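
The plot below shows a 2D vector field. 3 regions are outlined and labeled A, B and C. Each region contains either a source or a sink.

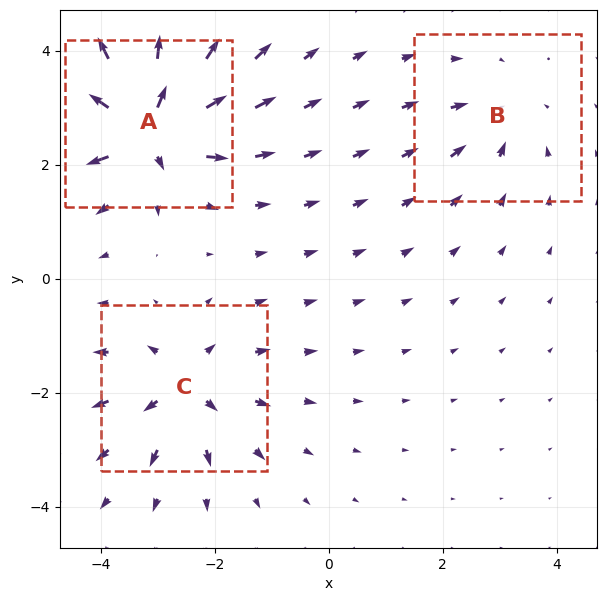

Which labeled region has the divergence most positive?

A

Divergence at each region's feature centre — A: about +6, B: about -2, C: about +4. Region A is most positive.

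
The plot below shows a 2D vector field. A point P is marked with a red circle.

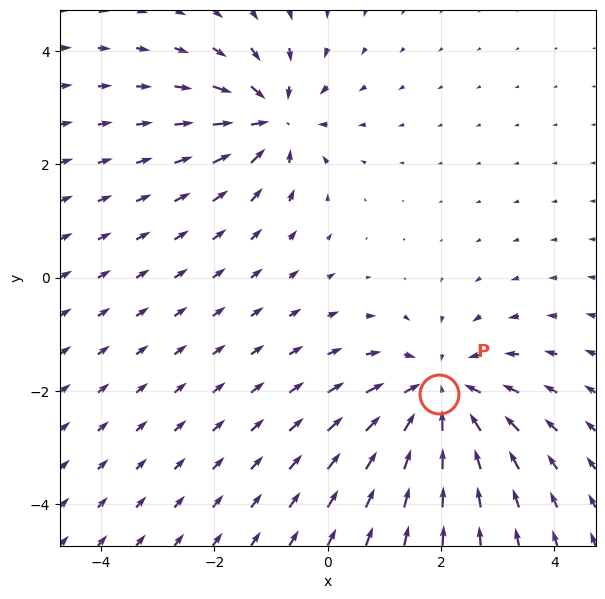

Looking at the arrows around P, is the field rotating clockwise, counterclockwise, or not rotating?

not rotating

Near P at (2.0, -2.1) the arrows show no circulation. The curl there is ≈0.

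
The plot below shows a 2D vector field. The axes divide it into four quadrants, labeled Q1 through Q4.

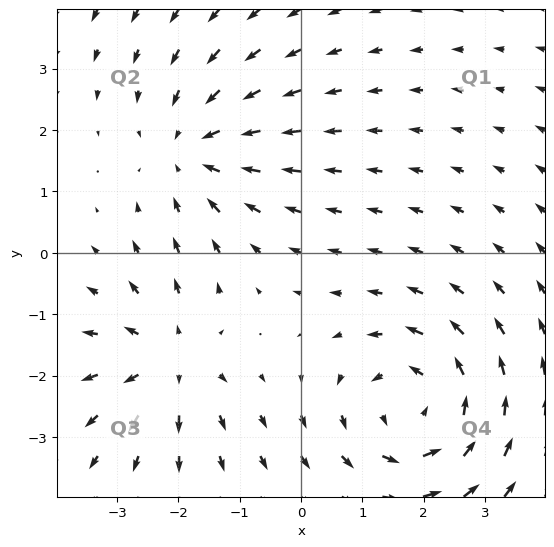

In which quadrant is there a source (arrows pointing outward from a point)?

Q3

The source sits at approximately (-2.2, -1.8), which lies in quadrant Q3. The divergence there is about +4, positive as expected for a source.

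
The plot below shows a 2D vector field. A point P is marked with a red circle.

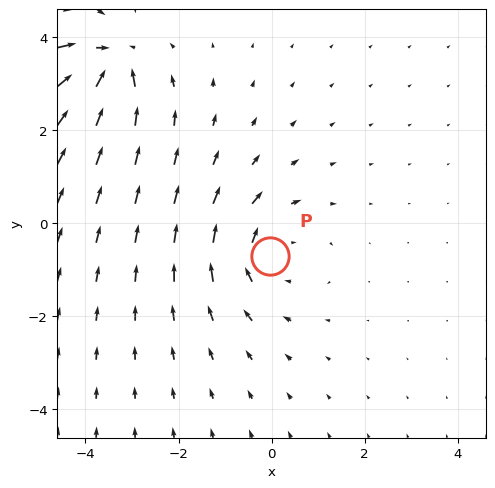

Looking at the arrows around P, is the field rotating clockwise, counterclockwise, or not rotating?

Near P at (-0.0, -0.7) the arrows circulate clockwise. The curl (z-component) there is about -2; negative curl means clockwise rotation.

clockwise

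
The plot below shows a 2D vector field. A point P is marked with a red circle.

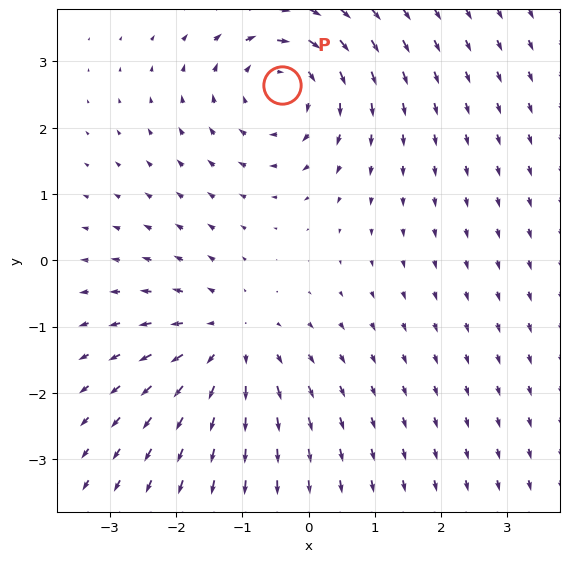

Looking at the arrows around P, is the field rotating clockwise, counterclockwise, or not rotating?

Near P at (-0.4, 2.6) the arrows circulate clockwise. The curl (z-component) there is about -3; negative curl means clockwise rotation.

clockwise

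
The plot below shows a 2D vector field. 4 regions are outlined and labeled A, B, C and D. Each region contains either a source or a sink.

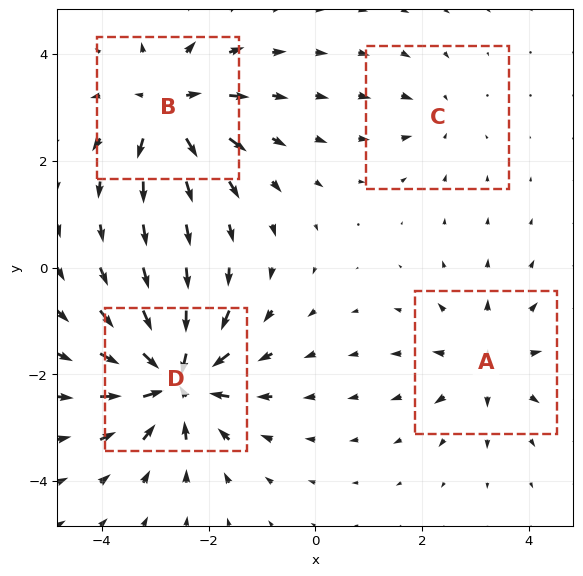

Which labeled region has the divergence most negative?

Divergence at each region's feature centre — A: about +4, B: about +6, C: about -3, D: about -9. Region D is most negative.

D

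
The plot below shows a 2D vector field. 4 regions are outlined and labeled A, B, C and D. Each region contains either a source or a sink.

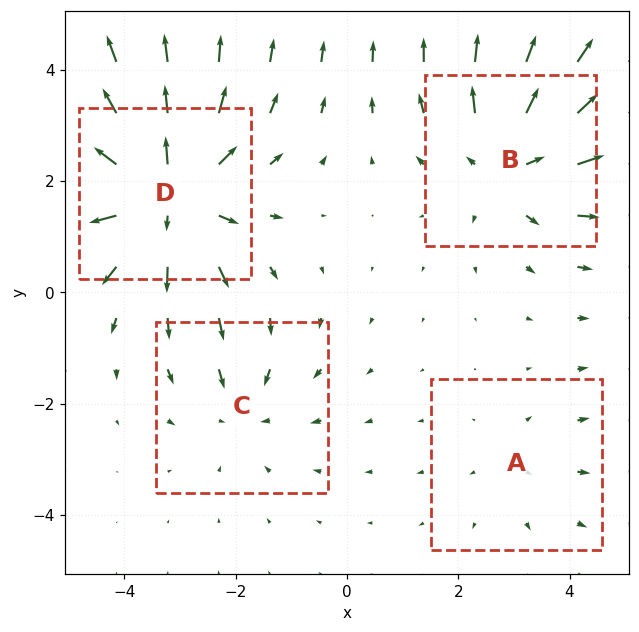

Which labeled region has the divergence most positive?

Divergence at each region's feature centre — A: about +2, B: about +4, C: about -3, D: about +6. Region D is most positive.

D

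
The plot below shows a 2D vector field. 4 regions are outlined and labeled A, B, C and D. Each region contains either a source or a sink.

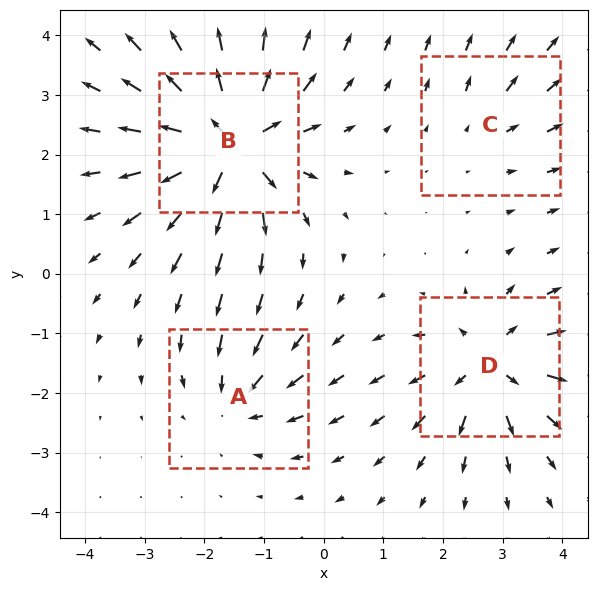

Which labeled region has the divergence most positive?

B

Divergence at each region's feature centre — A: about -4, B: about +9, C: about +3, D: about +6. Region B is most positive.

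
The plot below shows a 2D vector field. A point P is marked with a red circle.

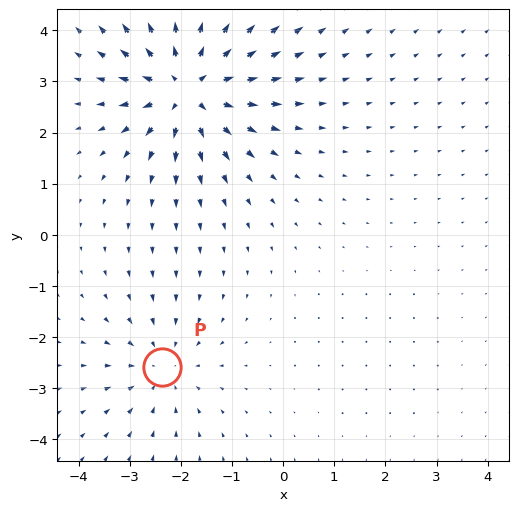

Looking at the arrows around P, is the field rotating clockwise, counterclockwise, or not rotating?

not rotating

Near P at (-2.4, -2.6) the arrows show no circulation. The curl there is ≈0.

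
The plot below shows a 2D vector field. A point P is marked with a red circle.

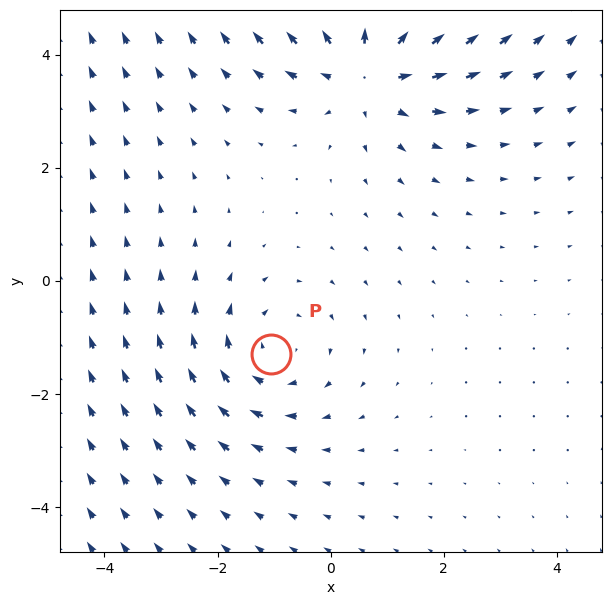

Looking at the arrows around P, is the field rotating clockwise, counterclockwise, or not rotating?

Near P at (-1.1, -1.3) the arrows circulate clockwise. The curl (z-component) there is about -2; negative curl means clockwise rotation.

clockwise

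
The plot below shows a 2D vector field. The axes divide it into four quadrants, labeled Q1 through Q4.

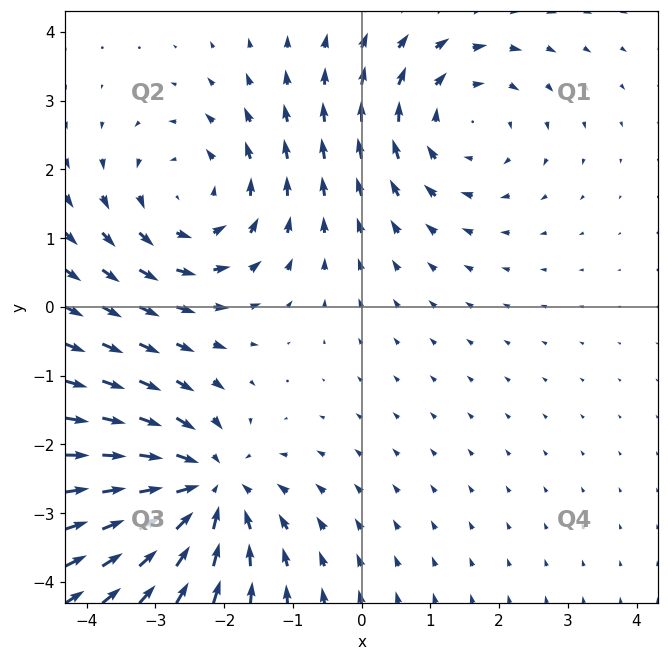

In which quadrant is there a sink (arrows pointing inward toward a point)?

The sink sits at approximately (-2.3, -2.7), which lies in quadrant Q3. The divergence there is about -4, negative as expected for a sink.

Q3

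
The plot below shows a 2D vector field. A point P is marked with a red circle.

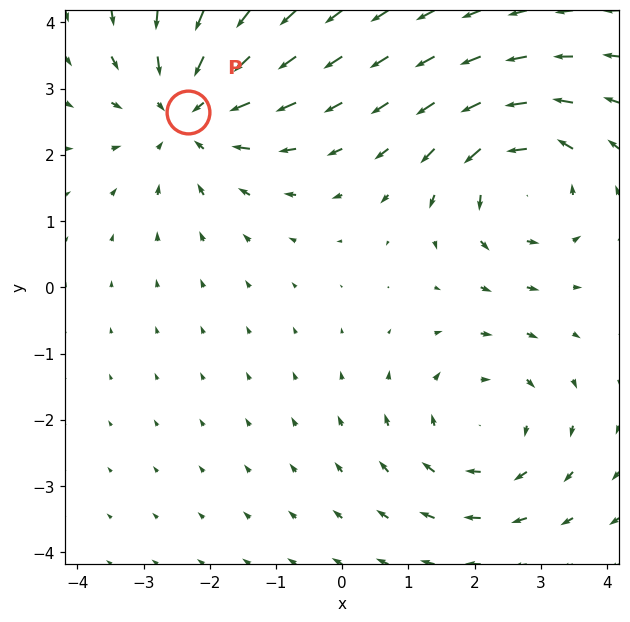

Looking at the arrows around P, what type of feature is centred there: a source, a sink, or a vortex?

At P (-2.3, 2.6) the arrows converge inward. Divergence about -3, curl ≈0 — negative divergence with near-zero curl is a sink.

sink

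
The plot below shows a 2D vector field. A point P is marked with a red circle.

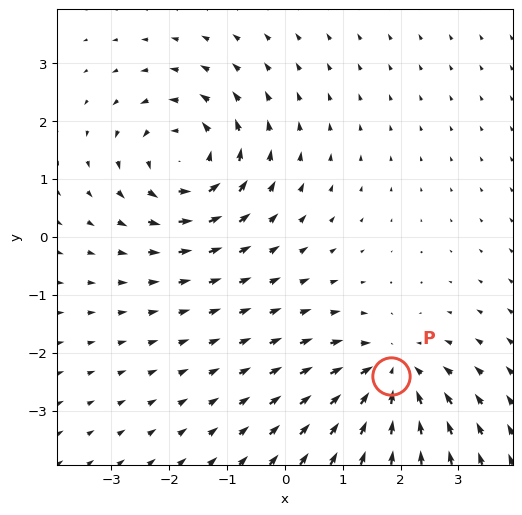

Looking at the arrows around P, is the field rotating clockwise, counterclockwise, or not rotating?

Near P at (1.8, -2.4) the arrows show no circulation. The curl there is ≈0.

not rotating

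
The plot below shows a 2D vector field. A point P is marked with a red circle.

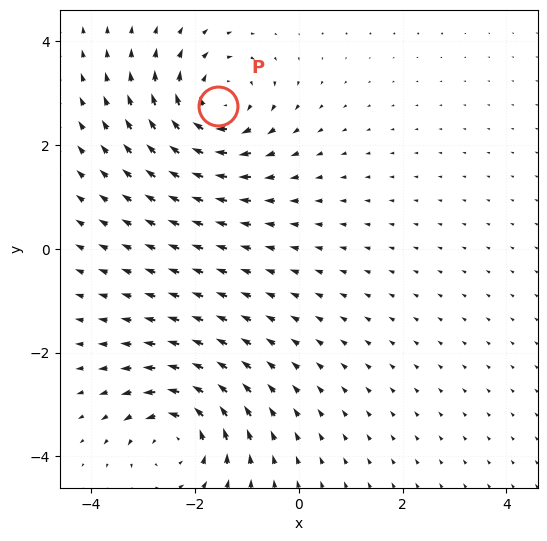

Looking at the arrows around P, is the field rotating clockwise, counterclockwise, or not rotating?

clockwise

Near P at (-1.6, 2.7) the arrows circulate clockwise. The curl (z-component) there is about -5; negative curl means clockwise rotation.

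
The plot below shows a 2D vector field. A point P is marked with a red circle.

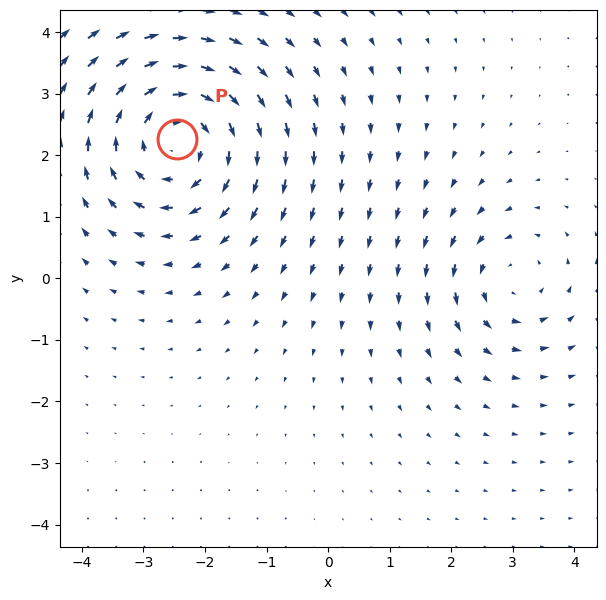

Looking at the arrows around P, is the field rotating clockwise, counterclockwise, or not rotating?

Near P at (-2.5, 2.3) the arrows circulate clockwise. The curl (z-component) there is about -4; negative curl means clockwise rotation.

clockwise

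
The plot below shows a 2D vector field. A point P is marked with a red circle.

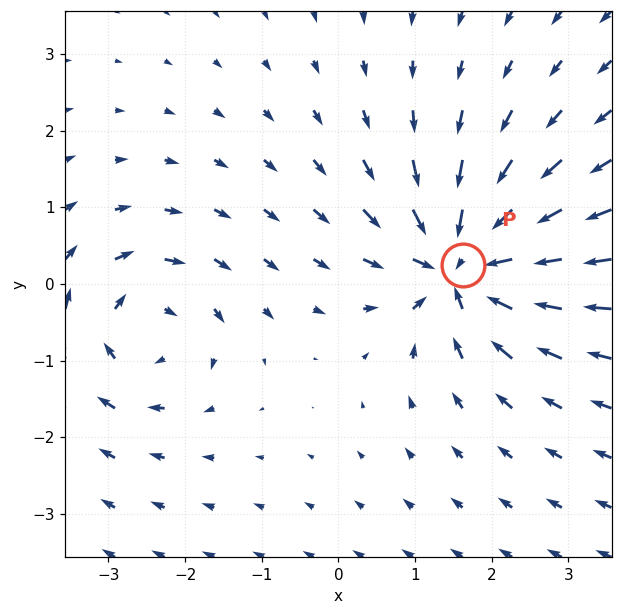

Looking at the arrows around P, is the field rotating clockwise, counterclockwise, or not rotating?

Near P at (1.6, 0.3) the arrows show no circulation. The curl there is ≈0.

not rotating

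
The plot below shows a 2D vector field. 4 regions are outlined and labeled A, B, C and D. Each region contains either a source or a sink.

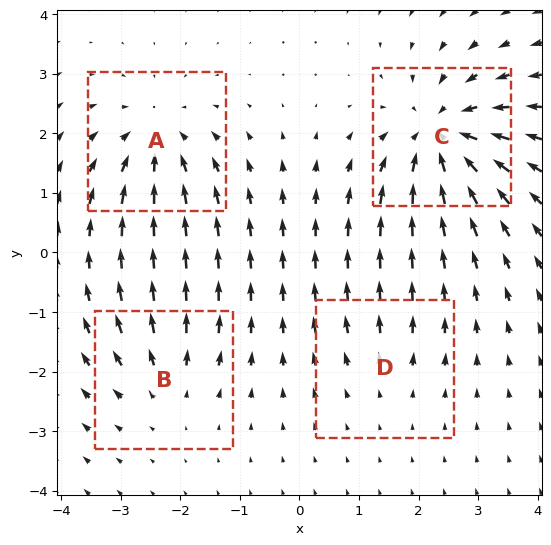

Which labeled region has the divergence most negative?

C

Divergence at each region's feature centre — A: about -5, B: about +3, C: about -7, D: about +2. Region C is most negative.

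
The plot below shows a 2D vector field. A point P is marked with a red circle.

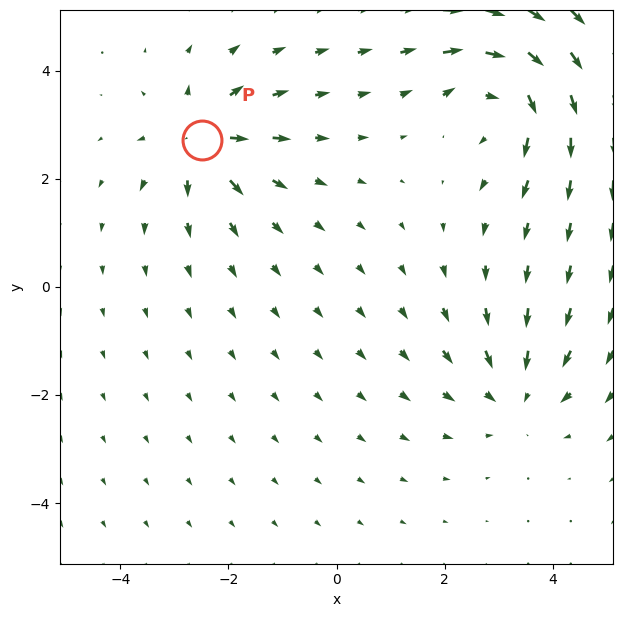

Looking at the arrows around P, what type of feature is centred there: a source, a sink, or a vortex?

At P (-2.5, 2.7) the arrows spread outward. Divergence about +5, curl ≈0 — positive divergence with near-zero curl is a source.

source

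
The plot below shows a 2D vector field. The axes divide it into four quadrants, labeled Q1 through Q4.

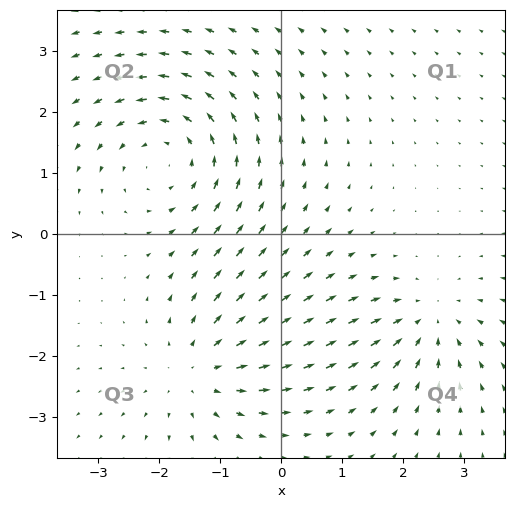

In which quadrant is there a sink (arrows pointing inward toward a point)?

The sink sits at approximately (2.4, -1.5), which lies in quadrant Q4. The divergence there is about -3, negative as expected for a sink.

Q4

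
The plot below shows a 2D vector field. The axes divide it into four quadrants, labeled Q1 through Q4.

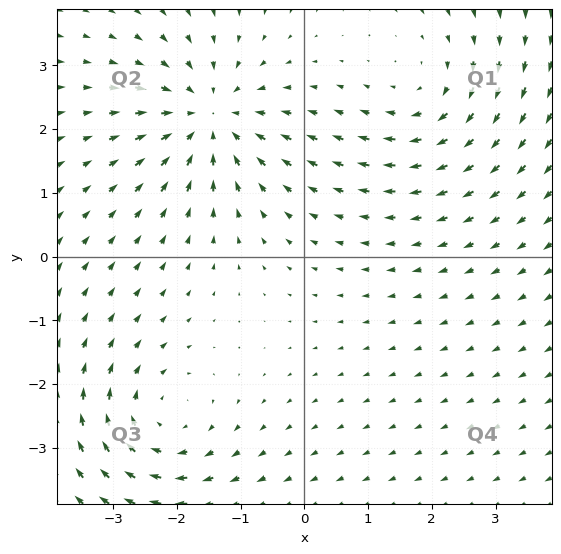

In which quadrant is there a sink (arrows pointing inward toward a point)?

Q2

The sink sits at approximately (-1.5, 2.2), which lies in quadrant Q2. The divergence there is about -5, negative as expected for a sink.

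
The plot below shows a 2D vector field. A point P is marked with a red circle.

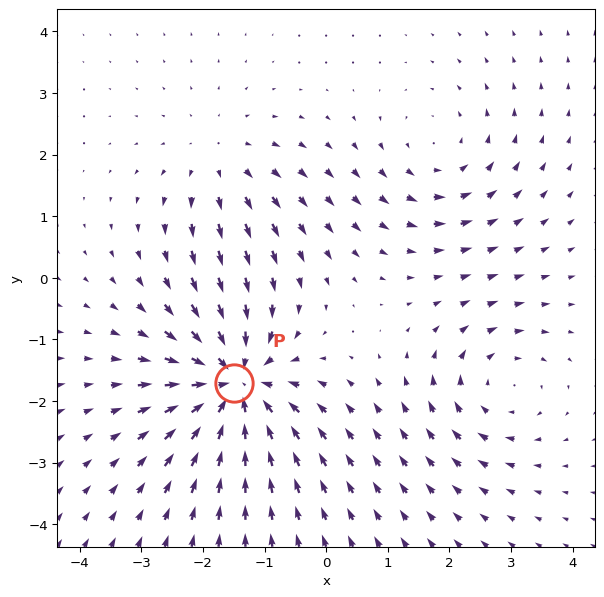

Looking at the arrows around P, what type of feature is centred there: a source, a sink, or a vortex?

sink

At P (-1.5, -1.7) the arrows converge inward. Divergence about -6, curl ≈0 — negative divergence with near-zero curl is a sink.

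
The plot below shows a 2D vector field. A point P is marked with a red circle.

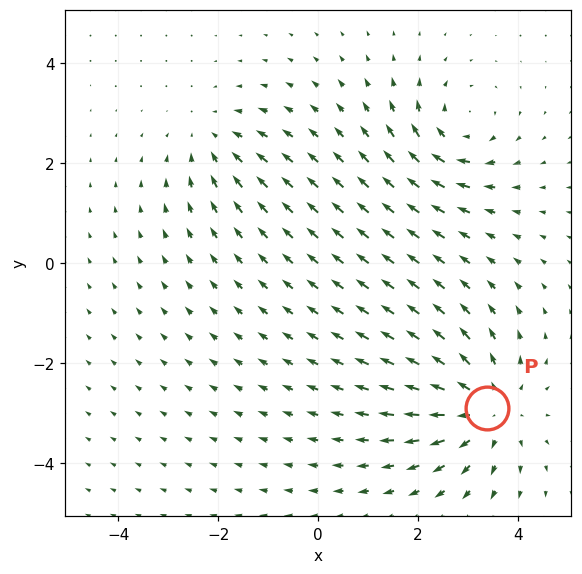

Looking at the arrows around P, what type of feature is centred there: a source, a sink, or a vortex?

At P (3.4, -2.9) the arrows spread outward. Divergence about +4, curl ≈0 — positive divergence with near-zero curl is a source.

source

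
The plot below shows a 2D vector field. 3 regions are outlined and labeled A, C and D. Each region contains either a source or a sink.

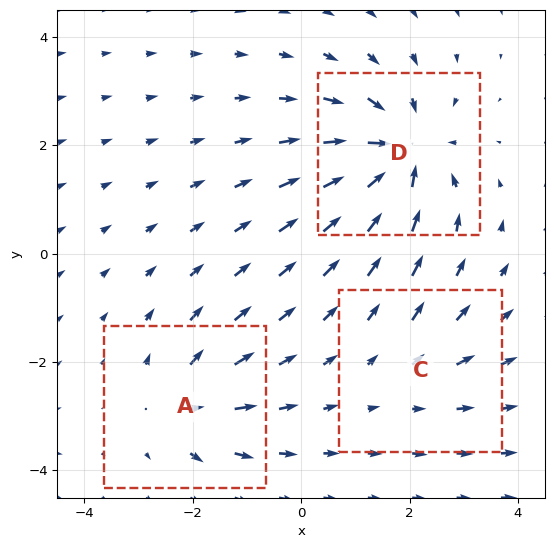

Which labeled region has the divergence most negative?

D

Divergence at each region's feature centre — A: about +3, C: about +2, D: about -5. Region D is most negative.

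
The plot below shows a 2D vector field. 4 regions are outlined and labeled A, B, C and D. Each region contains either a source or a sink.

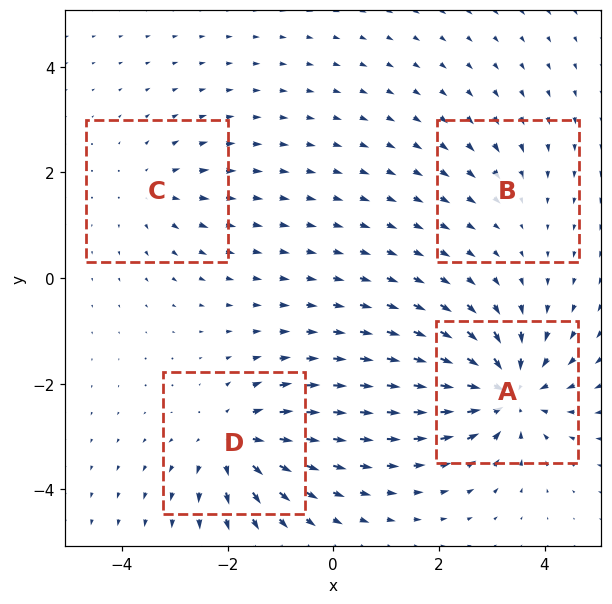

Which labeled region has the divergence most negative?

Divergence at each region's feature centre — A: about -8, B: about -2, C: about +3, D: about +6. Region A is most negative.

A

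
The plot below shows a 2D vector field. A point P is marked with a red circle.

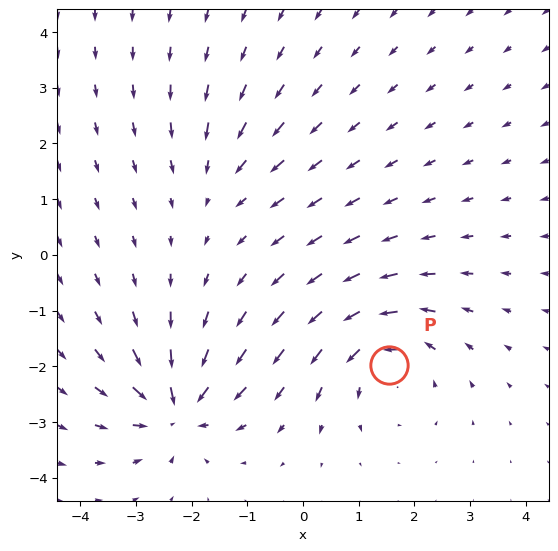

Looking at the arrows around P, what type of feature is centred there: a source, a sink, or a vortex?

vortex

At P (1.5, -2.0) the arrows circulate counterclockwise. Divergence ≈0, curl about +5 — near-zero divergence with nonzero curl is a vortex.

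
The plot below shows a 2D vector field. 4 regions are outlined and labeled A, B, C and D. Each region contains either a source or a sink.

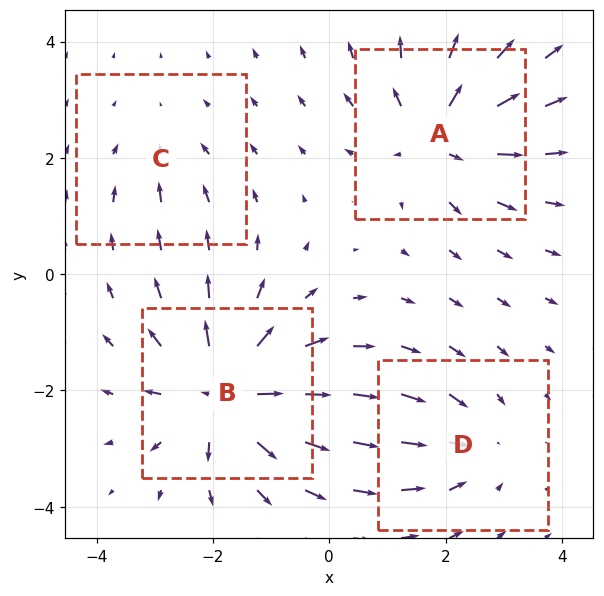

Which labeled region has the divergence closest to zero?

Divergence at each region's feature centre — A: about +6, B: about +7, C: about -2, D: about -4. Region C is closest to zero.

C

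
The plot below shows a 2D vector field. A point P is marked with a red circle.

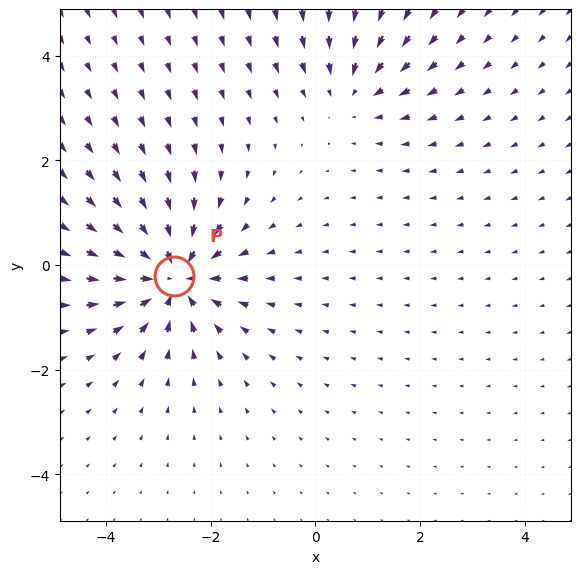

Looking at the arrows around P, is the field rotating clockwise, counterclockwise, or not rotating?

Near P at (-2.7, -0.2) the arrows show no circulation. The curl there is ≈0.

not rotating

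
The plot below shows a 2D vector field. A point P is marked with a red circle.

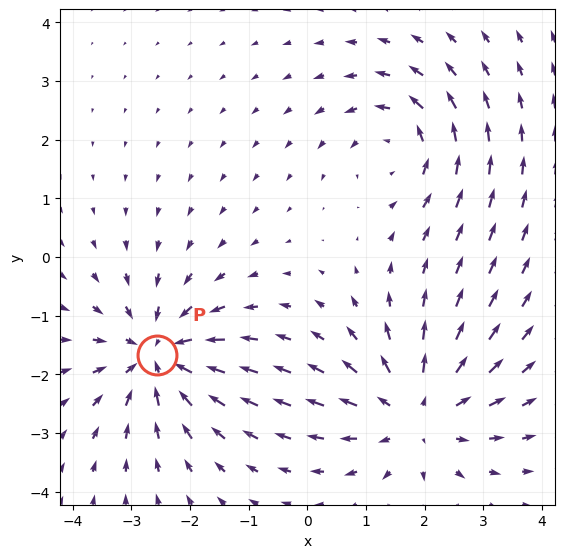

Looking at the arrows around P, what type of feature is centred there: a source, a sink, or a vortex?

sink

At P (-2.6, -1.7) the arrows converge inward. Divergence about -5, curl ≈0 — negative divergence with near-zero curl is a sink.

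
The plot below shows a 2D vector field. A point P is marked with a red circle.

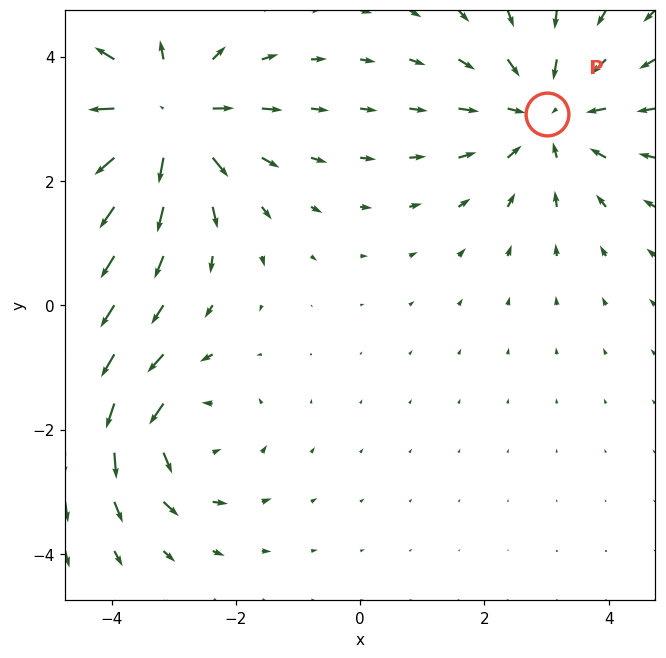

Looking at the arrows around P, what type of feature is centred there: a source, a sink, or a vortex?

At P (3.0, 3.1) the arrows converge inward. Divergence about -3, curl ≈0 — negative divergence with near-zero curl is a sink.

sink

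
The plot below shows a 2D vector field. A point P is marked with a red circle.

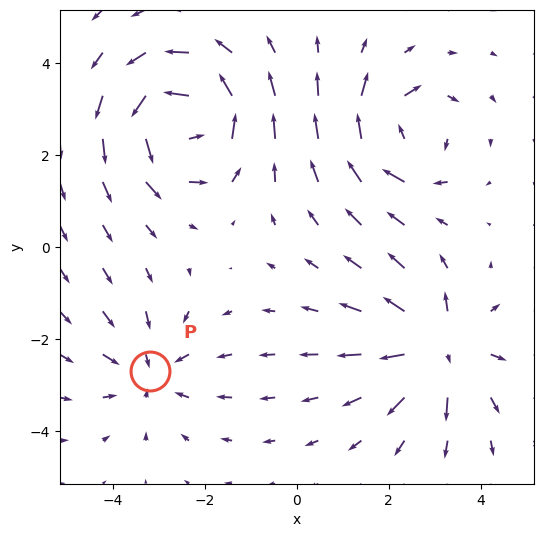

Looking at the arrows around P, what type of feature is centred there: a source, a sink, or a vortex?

sink

At P (-3.2, -2.7) the arrows converge inward. Divergence about -2, curl ≈0 — negative divergence with near-zero curl is a sink.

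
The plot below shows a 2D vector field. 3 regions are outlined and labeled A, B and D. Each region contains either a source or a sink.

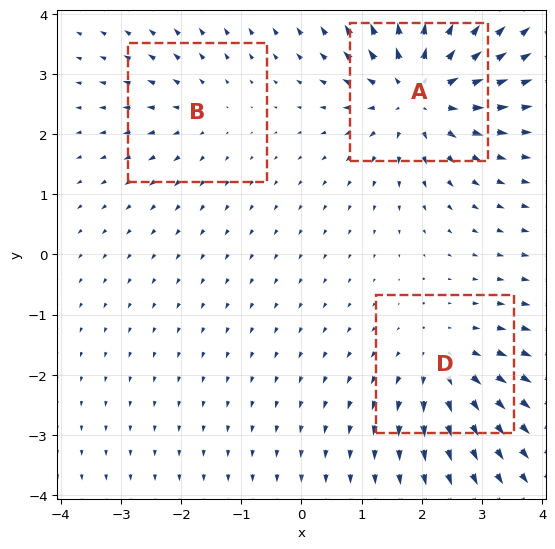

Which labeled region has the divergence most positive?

Divergence at each region's feature centre — A: about +6, B: about +2, D: about +3. Region A is most positive.

A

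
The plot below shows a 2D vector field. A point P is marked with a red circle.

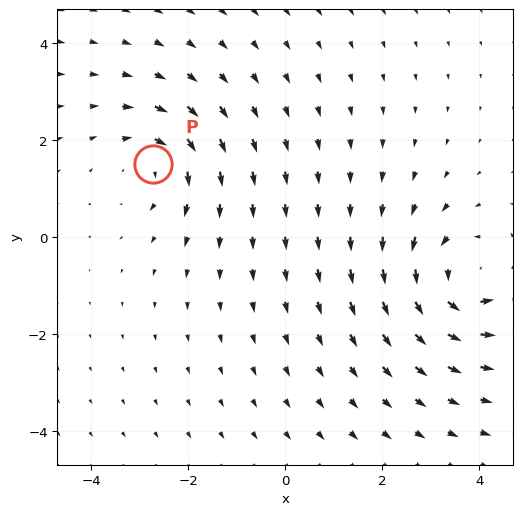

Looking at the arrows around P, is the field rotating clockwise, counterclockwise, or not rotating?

Near P at (-2.7, 1.5) the arrows circulate clockwise. The curl (z-component) there is about -3; negative curl means clockwise rotation.

clockwise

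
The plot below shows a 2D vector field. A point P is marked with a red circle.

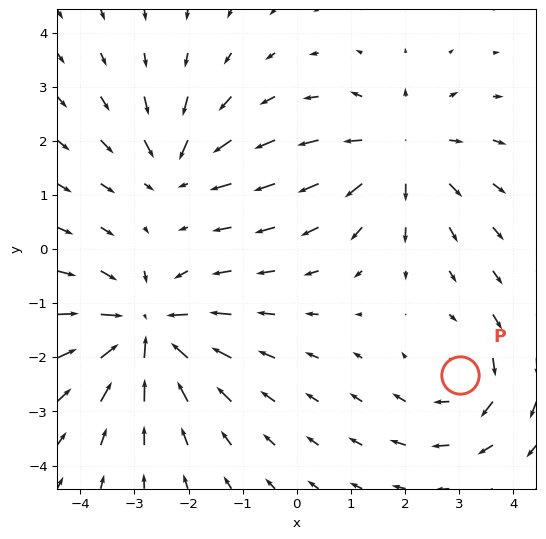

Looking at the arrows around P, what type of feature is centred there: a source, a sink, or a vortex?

vortex

At P (3.0, -2.3) the arrows circulate clockwise. Divergence ≈0, curl about -3 — near-zero divergence with nonzero curl is a vortex.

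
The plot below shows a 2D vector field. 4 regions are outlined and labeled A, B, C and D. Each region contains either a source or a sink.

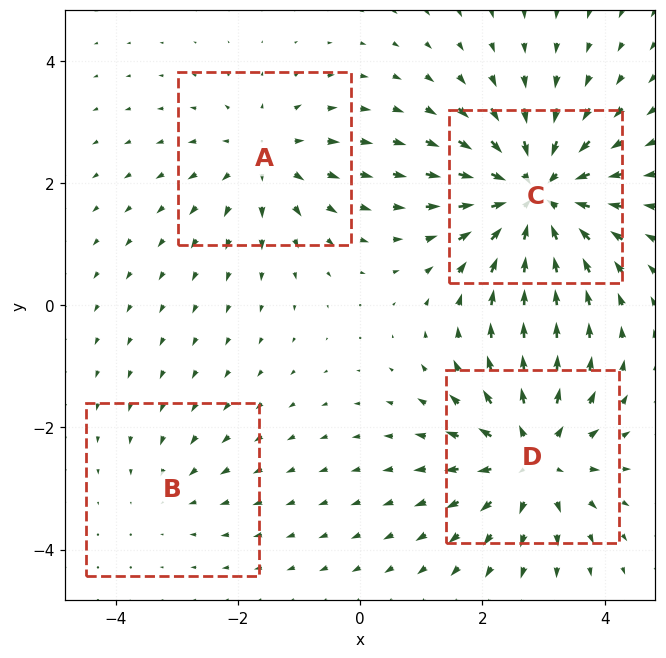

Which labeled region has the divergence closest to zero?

Divergence at each region's feature centre — A: about +4, B: about -2, C: about -7, D: about +5. Region B is closest to zero.

B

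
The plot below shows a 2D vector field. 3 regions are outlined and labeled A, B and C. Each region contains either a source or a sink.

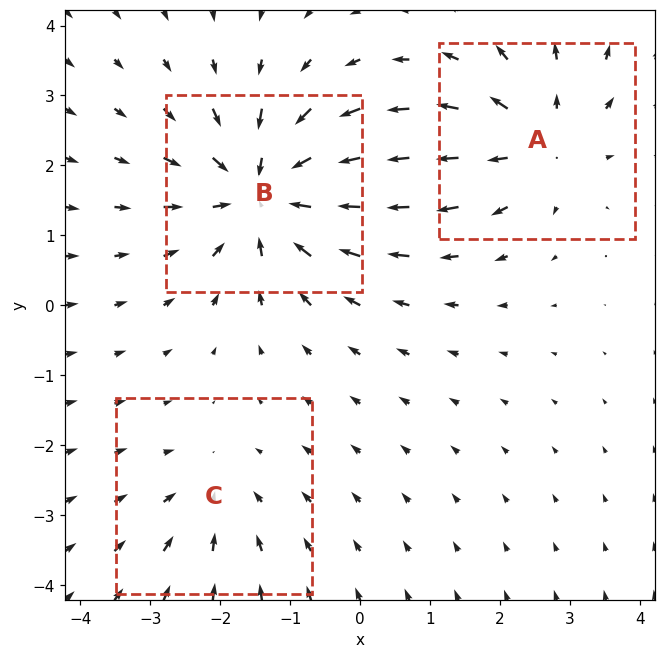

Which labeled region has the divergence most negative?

B

Divergence at each region's feature centre — A: about +3, B: about -5, C: about -2. Region B is most negative.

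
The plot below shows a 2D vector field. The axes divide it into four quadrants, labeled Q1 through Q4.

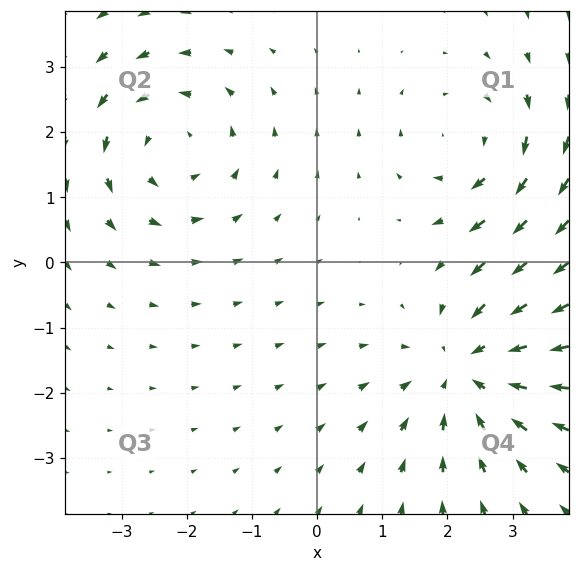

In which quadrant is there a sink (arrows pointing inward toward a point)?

Q4

The sink sits at approximately (2.3, -1.7), which lies in quadrant Q4. The divergence there is about -4, negative as expected for a sink.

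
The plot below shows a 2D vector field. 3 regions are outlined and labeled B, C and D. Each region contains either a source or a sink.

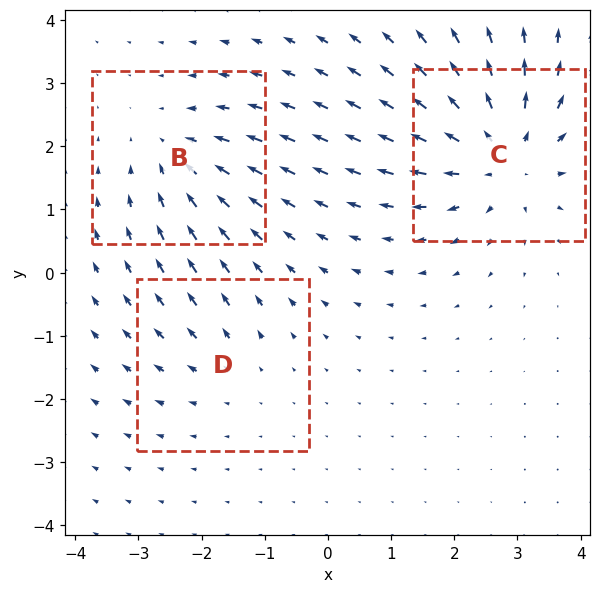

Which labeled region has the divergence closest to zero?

D

Divergence at each region's feature centre — B: about -3, C: about +5, D: about +2. Region D is closest to zero.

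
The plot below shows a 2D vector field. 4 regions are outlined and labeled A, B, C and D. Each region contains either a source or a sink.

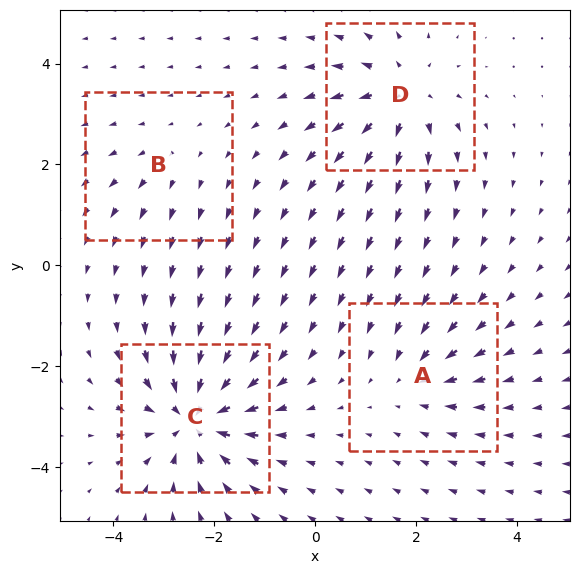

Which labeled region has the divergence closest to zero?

B

Divergence at each region's feature centre — A: about -3, B: about +2, C: about -7, D: about +5. Region B is closest to zero.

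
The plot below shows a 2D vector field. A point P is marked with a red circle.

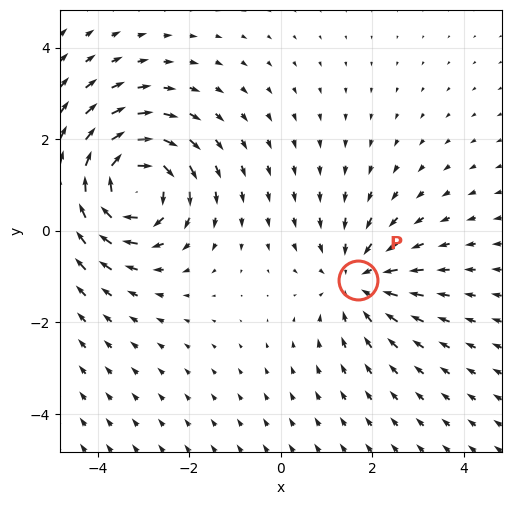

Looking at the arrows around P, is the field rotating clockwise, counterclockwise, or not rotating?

Near P at (1.7, -1.1) the arrows show no circulation. The curl there is ≈0.

not rotating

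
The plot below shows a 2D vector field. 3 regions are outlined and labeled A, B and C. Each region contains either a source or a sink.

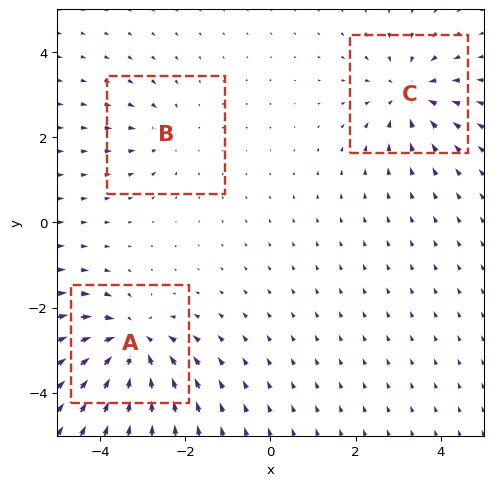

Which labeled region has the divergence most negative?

Divergence at each region's feature centre — A: about -5, B: about -2, C: about -3. Region A is most negative.

A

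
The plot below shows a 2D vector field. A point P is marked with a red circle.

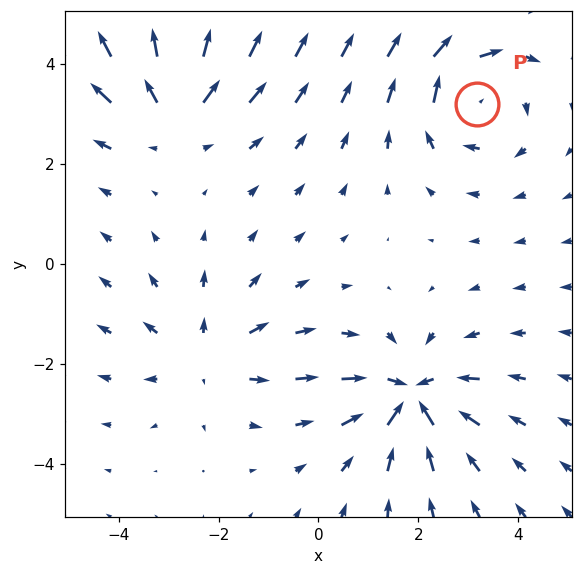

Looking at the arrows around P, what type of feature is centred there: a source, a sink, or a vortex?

At P (3.2, 3.2) the arrows circulate clockwise. Divergence ≈0, curl about -3 — near-zero divergence with nonzero curl is a vortex.

vortex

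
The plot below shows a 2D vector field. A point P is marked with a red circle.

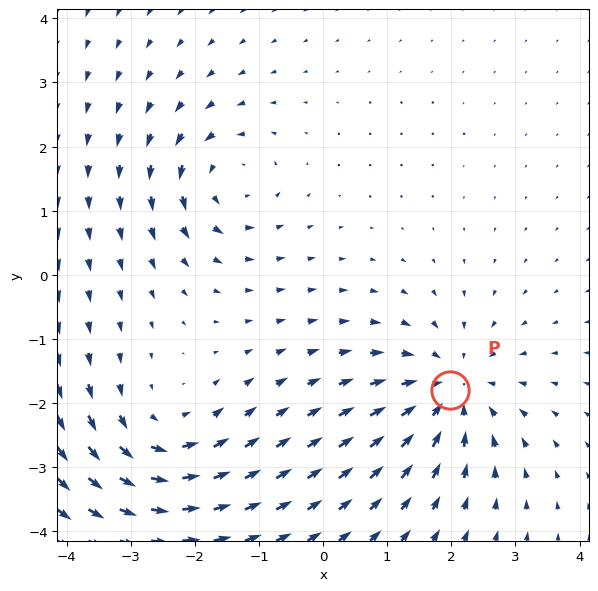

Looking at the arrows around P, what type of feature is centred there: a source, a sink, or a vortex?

sink

At P (2.0, -1.8) the arrows converge inward. Divergence about -5, curl ≈0 — negative divergence with near-zero curl is a sink.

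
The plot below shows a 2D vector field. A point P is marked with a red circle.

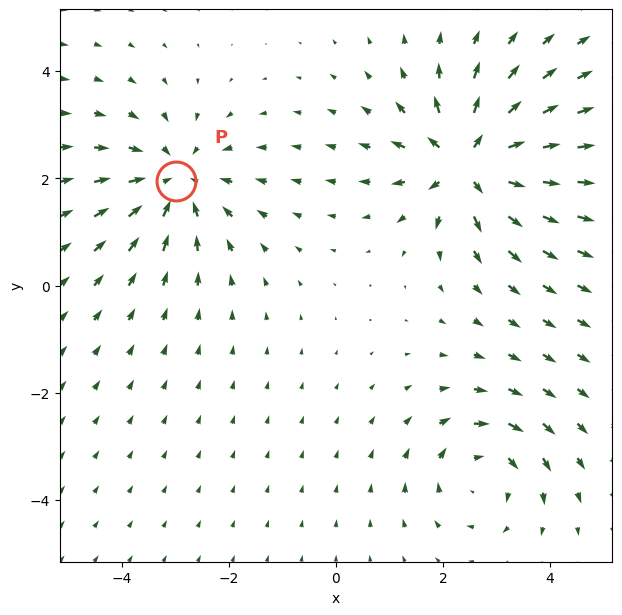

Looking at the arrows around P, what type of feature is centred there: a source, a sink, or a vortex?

At P (-3.0, 2.0) the arrows converge inward. Divergence about -4, curl ≈0 — negative divergence with near-zero curl is a sink.

sink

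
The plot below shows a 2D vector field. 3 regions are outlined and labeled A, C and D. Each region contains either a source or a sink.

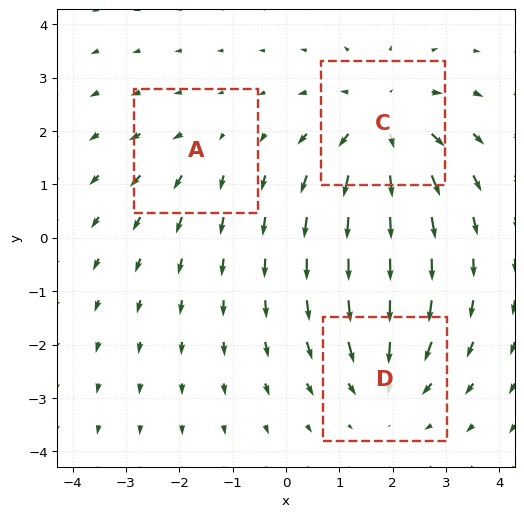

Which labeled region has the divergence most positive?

Divergence at each region's feature centre — A: about +2, C: about +4, D: about -3. Region C is most positive.

C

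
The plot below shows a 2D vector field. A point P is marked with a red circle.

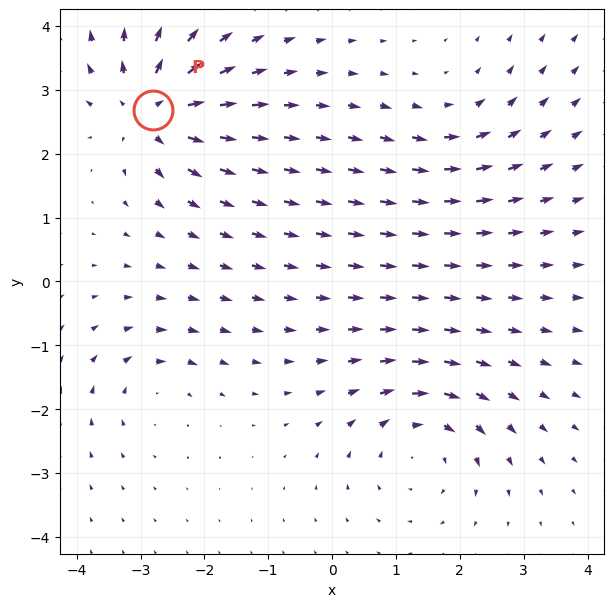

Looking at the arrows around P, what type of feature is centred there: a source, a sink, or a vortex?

source

At P (-2.8, 2.7) the arrows spread outward. Divergence about +7, curl ≈0 — positive divergence with near-zero curl is a source.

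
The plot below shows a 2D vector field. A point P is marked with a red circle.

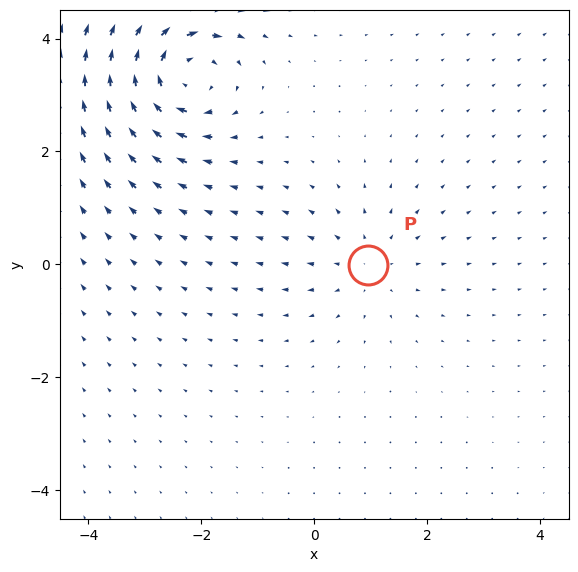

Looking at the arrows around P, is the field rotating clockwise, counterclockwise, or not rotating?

not rotating

Near P at (1.0, -0.0) the arrows show no circulation. The curl there is ≈0.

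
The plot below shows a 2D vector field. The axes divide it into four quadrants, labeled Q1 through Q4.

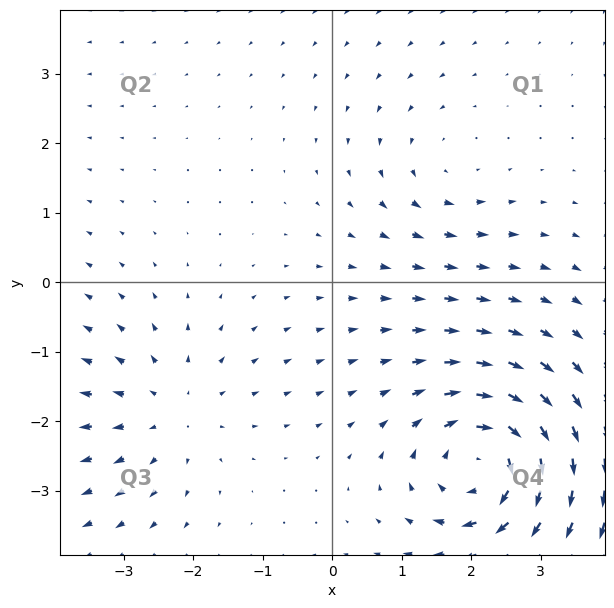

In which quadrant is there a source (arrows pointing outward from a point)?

The source sits at approximately (-2.3, -1.8), which lies in quadrant Q3. The divergence there is about +3, positive as expected for a source.

Q3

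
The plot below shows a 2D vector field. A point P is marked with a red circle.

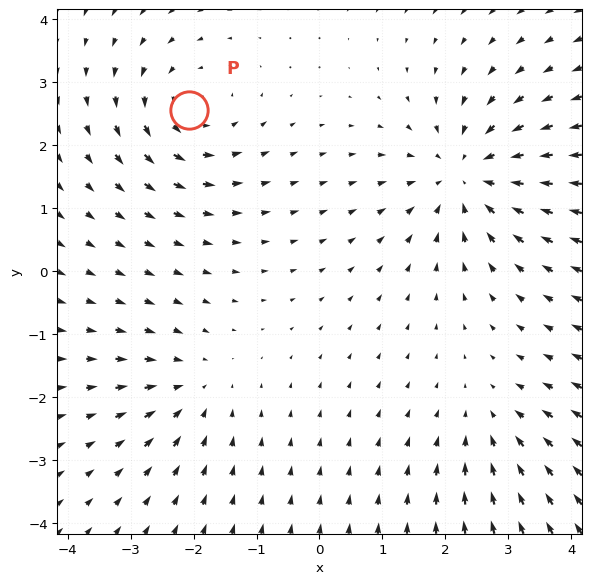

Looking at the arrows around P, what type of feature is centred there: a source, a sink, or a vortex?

vortex

At P (-2.1, 2.6) the arrows circulate counterclockwise. Divergence ≈0, curl about +4 — near-zero divergence with nonzero curl is a vortex.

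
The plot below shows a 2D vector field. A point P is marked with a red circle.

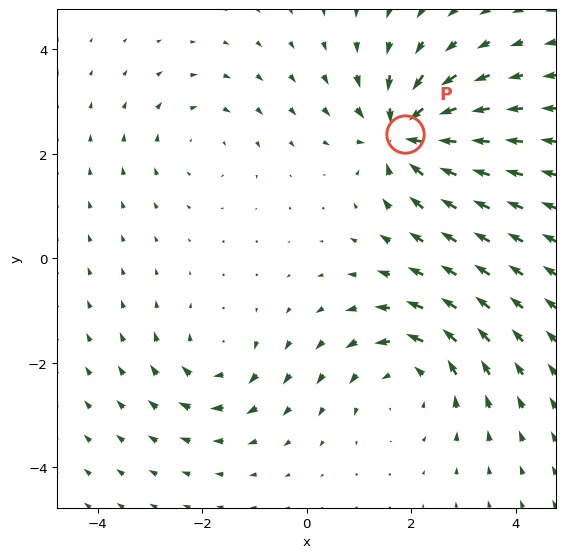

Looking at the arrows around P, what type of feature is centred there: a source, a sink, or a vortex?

At P (1.9, 2.4) the arrows converge inward. Divergence about -7, curl ≈0 — negative divergence with near-zero curl is a sink.

sink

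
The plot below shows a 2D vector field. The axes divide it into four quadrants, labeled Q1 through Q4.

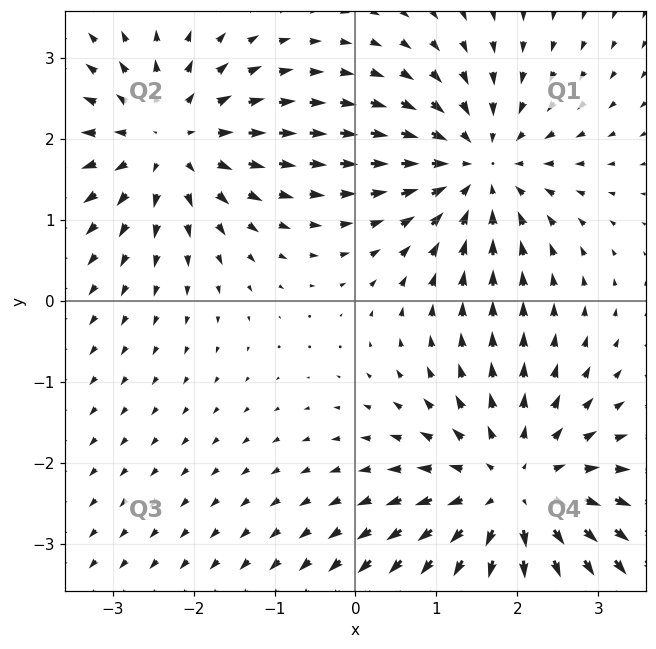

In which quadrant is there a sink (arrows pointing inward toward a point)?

The sink sits at approximately (1.5, 1.7), which lies in quadrant Q1. The divergence there is about -4, negative as expected for a sink.

Q1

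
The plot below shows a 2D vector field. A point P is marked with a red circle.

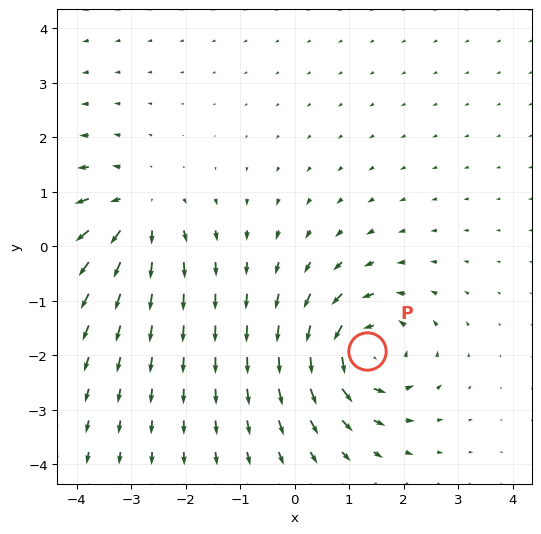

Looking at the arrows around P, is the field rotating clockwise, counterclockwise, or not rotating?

counterclockwise

Near P at (1.3, -1.9) the arrows circulate counterclockwise. The curl (z-component) there is about +6; positive curl means counterclockwise rotation.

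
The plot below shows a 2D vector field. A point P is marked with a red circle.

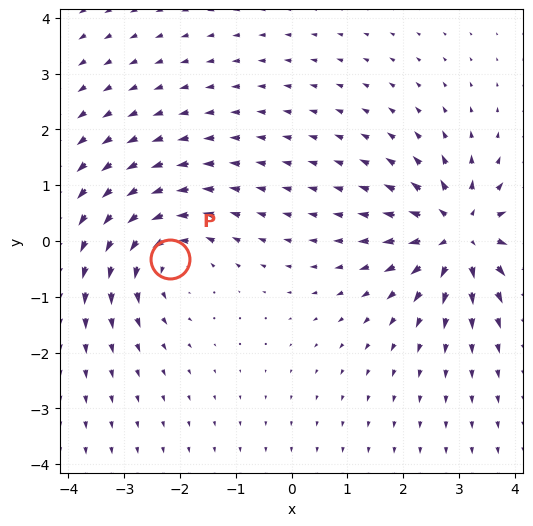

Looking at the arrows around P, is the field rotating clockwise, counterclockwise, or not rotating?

counterclockwise

Near P at (-2.2, -0.3) the arrows circulate counterclockwise. The curl (z-component) there is about +4; positive curl means counterclockwise rotation.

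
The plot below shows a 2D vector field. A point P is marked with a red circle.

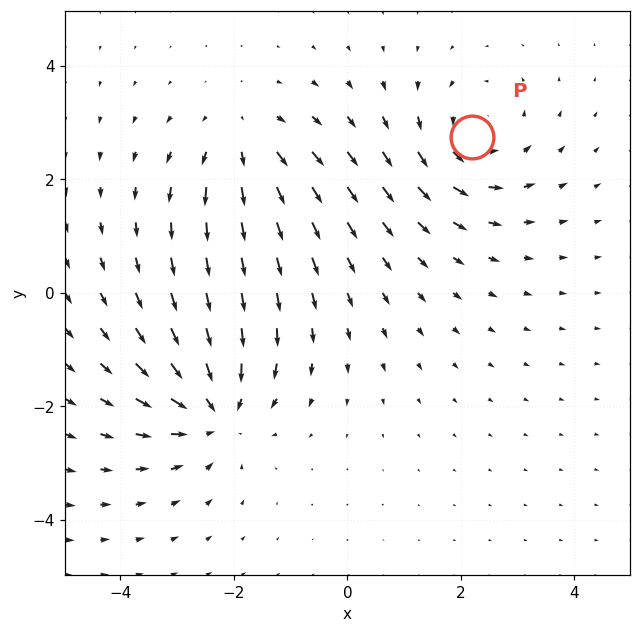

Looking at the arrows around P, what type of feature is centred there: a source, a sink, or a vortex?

vortex

At P (2.2, 2.8) the arrows circulate counterclockwise. Divergence ≈0, curl about +4 — near-zero divergence with nonzero curl is a vortex.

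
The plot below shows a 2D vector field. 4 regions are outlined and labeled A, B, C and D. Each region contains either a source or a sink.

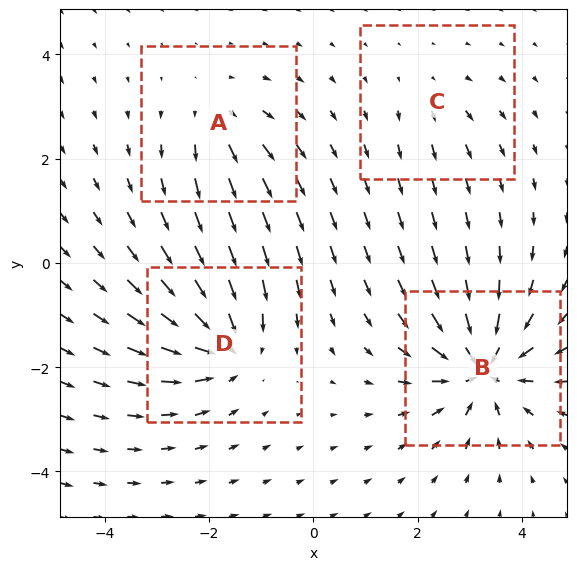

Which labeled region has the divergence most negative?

B

Divergence at each region's feature centre — A: about +4, B: about -8, C: about +2, D: about -6. Region B is most negative.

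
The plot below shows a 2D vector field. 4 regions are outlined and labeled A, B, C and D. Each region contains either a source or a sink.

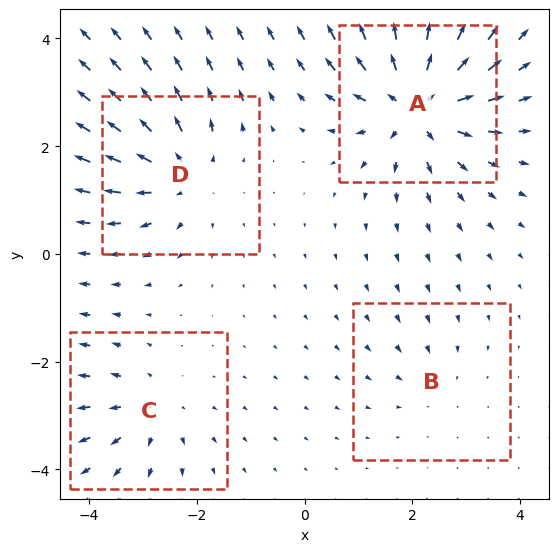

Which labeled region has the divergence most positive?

Divergence at each region's feature centre — A: about +8, B: about -2, C: about +4, D: about +5. Region A is most positive.

A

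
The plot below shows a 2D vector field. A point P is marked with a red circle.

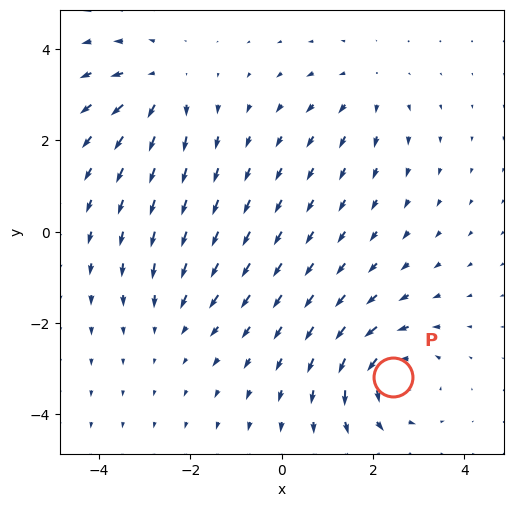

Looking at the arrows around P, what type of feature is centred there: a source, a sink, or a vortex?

vortex

At P (2.4, -3.2) the arrows circulate counterclockwise. Divergence ≈0, curl about +5 — near-zero divergence with nonzero curl is a vortex.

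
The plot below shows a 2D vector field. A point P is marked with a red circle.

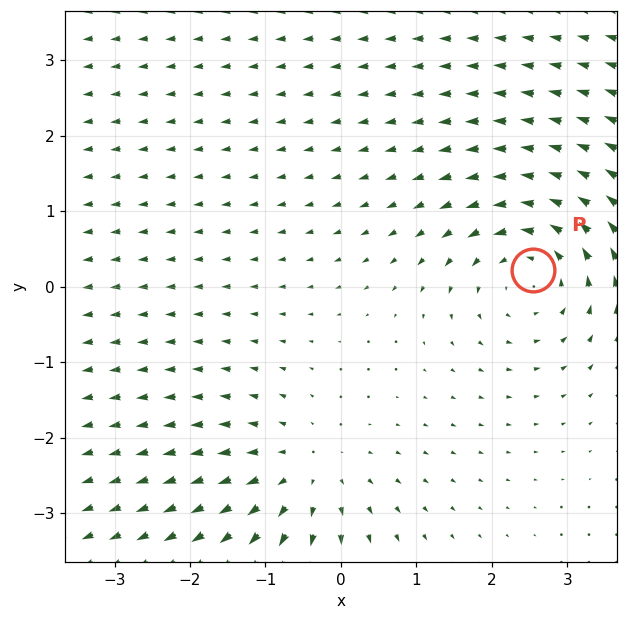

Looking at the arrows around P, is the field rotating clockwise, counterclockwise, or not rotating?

counterclockwise

Near P at (2.5, 0.2) the arrows circulate counterclockwise. The curl (z-component) there is about +4; positive curl means counterclockwise rotation.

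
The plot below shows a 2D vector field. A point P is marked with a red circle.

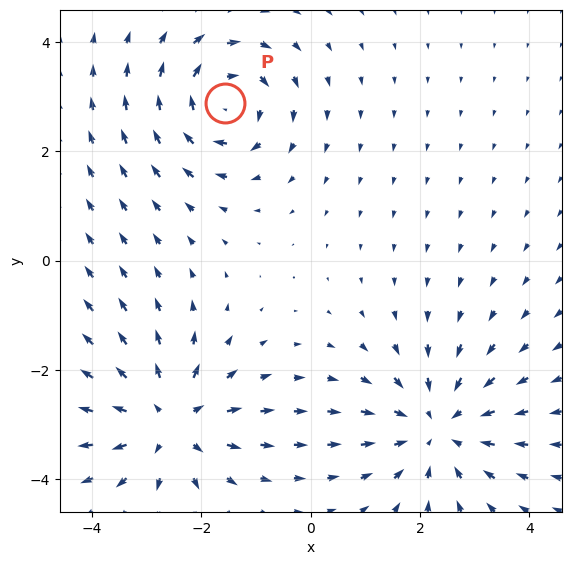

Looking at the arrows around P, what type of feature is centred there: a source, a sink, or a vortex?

At P (-1.6, 2.9) the arrows circulate clockwise. Divergence ≈0, curl about -5 — near-zero divergence with nonzero curl is a vortex.

vortex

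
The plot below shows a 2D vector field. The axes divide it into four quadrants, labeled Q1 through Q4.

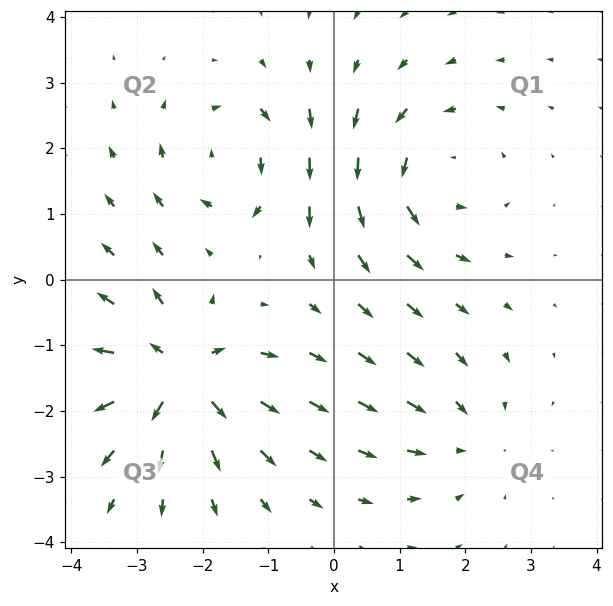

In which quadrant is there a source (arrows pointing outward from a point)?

The source sits at approximately (-2.4, -1.5), which lies in quadrant Q3. The divergence there is about +7, positive as expected for a source.

Q3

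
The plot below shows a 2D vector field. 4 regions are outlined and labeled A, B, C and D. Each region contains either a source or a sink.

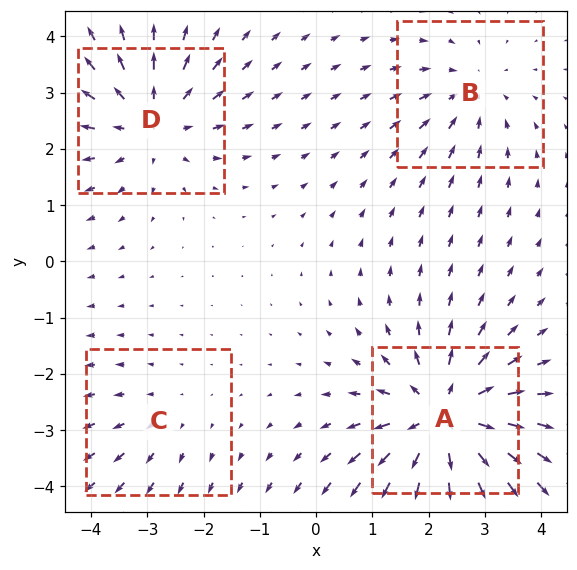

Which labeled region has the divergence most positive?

Divergence at each region's feature centre — A: about +7, B: about -3, C: about +2, D: about +5. Region A is most positive.

A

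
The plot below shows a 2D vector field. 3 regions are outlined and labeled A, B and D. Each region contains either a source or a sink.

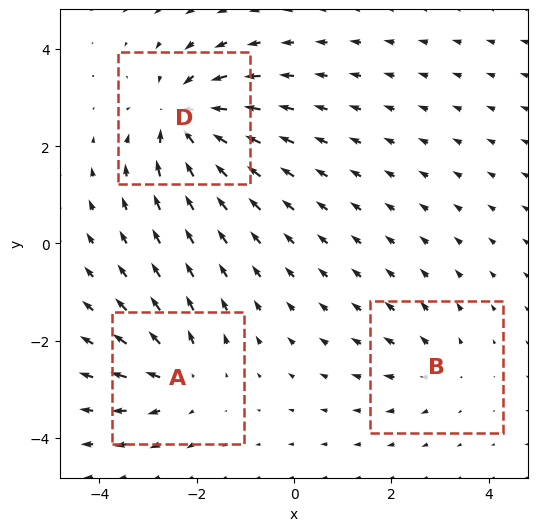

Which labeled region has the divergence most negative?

D

Divergence at each region's feature centre — A: about +4, B: about +2, D: about -5. Region D is most negative.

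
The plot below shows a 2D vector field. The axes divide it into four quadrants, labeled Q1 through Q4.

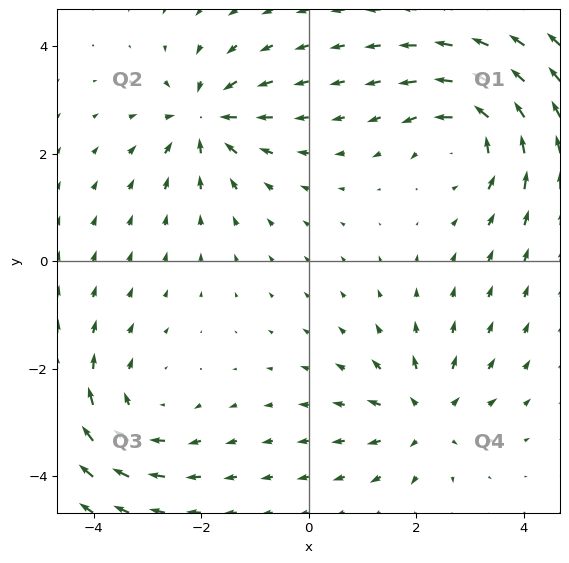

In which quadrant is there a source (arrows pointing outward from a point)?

The source sits at approximately (2.2, -2.9), which lies in quadrant Q4. The divergence there is about +3, positive as expected for a source.

Q4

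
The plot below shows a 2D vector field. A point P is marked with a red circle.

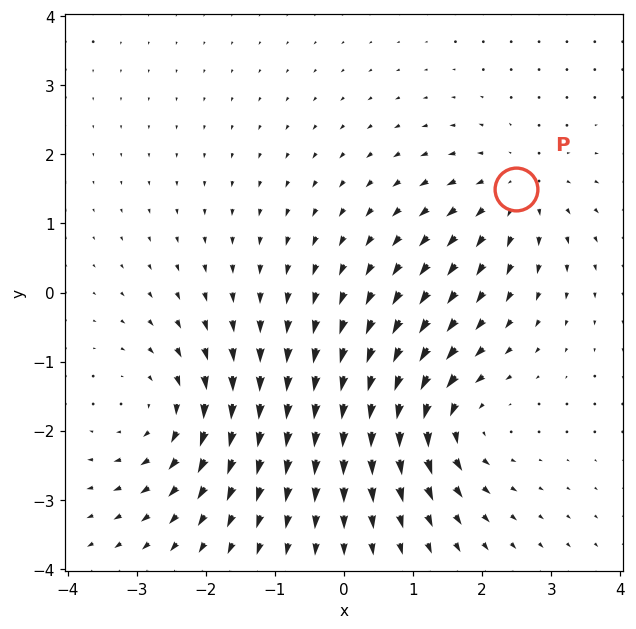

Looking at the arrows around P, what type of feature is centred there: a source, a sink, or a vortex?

source

At P (2.5, 1.5) the arrows spread outward. Divergence about +4, curl ≈0 — positive divergence with near-zero curl is a source.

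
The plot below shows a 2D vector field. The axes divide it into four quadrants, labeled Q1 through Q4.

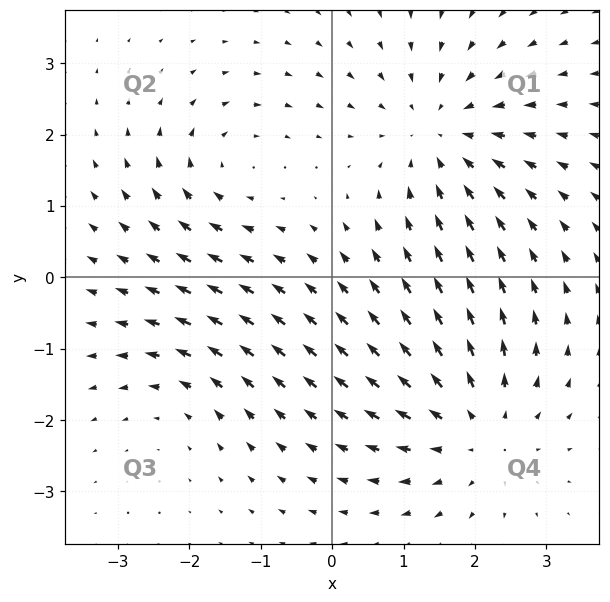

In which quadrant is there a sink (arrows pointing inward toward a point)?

Q1

The sink sits at approximately (1.5, 2.0), which lies in quadrant Q1. The divergence there is about -3, negative as expected for a sink.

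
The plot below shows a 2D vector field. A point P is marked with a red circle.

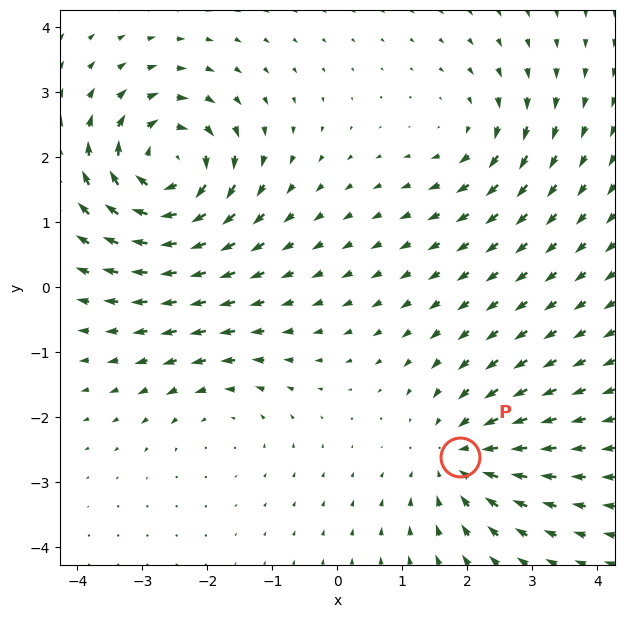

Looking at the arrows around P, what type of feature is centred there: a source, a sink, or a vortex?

At P (1.9, -2.6) the arrows converge inward. Divergence about -4, curl ≈0 — negative divergence with near-zero curl is a sink.

sink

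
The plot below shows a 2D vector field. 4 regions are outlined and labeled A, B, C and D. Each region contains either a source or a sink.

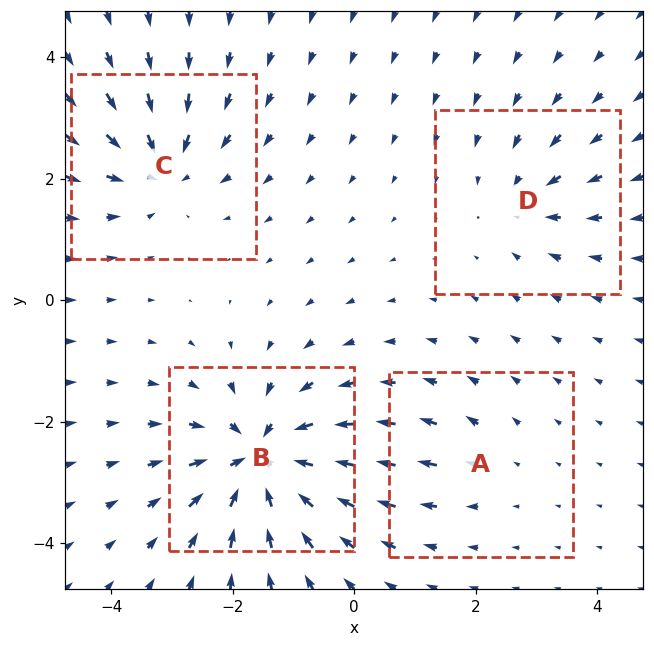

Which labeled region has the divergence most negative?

B

Divergence at each region's feature centre — A: about +2, B: about -8, C: about -5, D: about -4. Region B is most negative.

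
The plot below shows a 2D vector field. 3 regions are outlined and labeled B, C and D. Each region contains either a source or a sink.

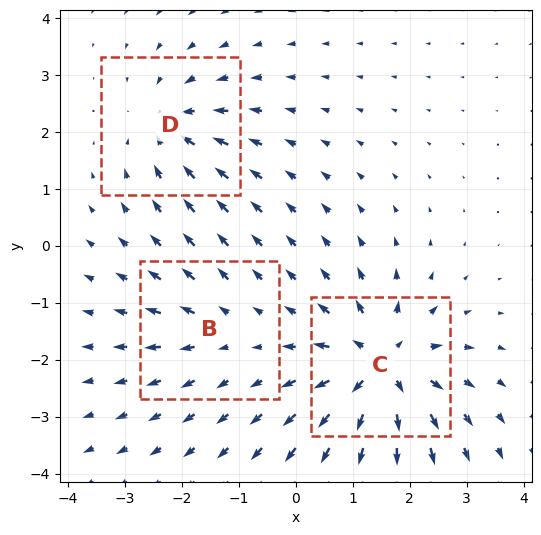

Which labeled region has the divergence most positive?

Divergence at each region's feature centre — B: about +2, C: about +6, D: about -4. Region C is most positive.

C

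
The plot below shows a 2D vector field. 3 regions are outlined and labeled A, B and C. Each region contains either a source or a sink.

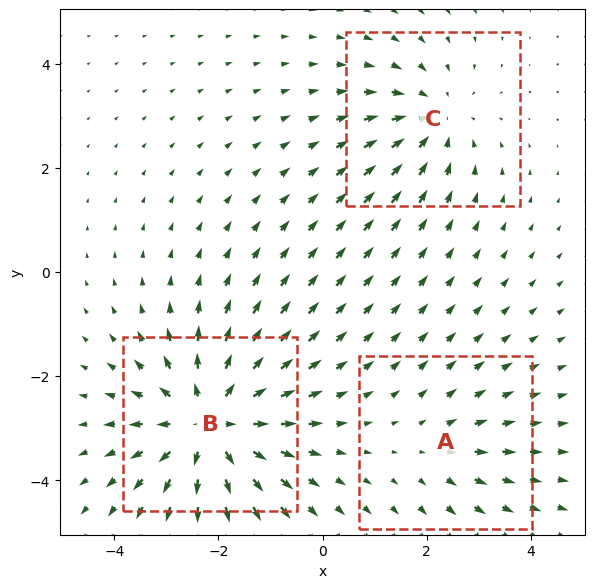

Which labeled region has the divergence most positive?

Divergence at each region's feature centre — A: about +2, B: about +5, C: about -3. Region B is most positive.

B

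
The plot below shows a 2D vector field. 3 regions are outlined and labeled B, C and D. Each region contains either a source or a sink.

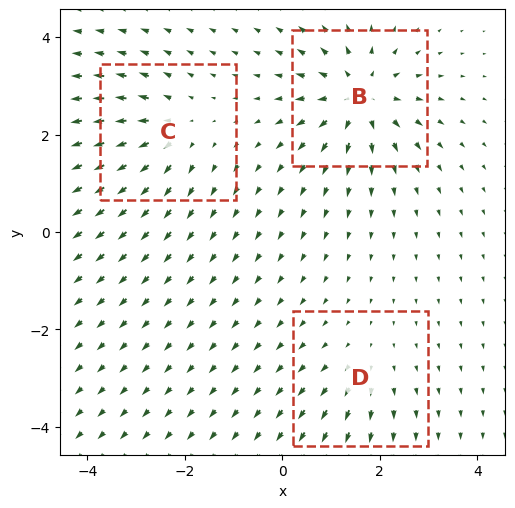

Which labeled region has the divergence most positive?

B

Divergence at each region's feature centre — B: about +5, C: about +3, D: about +2. Region B is most positive.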